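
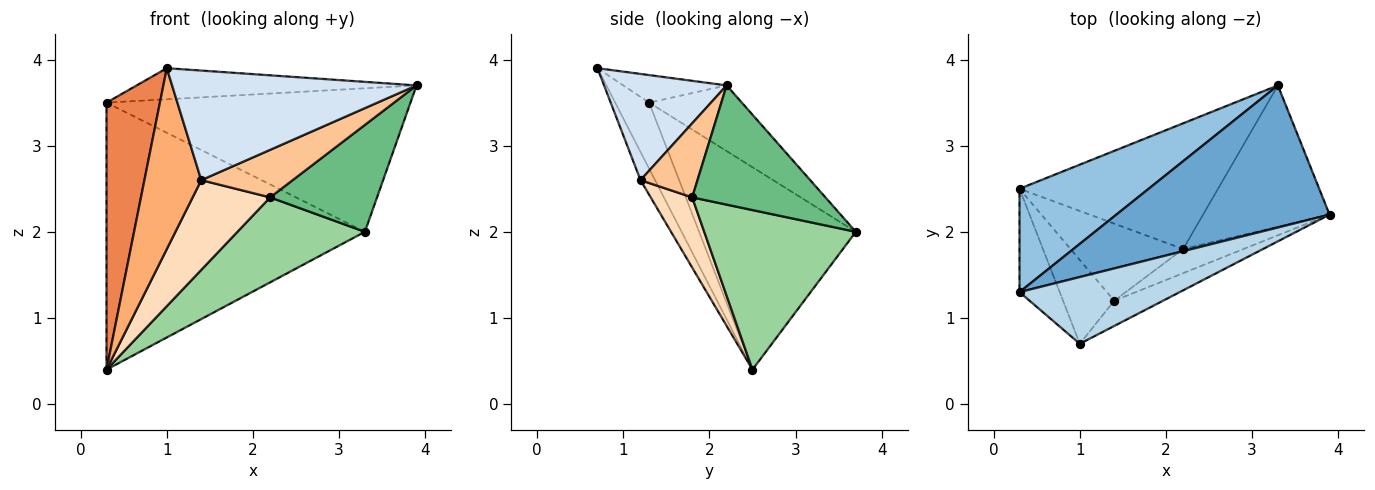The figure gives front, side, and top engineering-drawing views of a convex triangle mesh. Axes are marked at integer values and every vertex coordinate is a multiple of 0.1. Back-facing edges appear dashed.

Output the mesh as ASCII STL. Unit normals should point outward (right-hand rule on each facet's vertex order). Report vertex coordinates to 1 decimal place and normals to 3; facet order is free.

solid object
 facet normal -0.212 0.695 0.688
  outer loop
   vertex 3.3 3.7 2.0
   vertex 0.3 1.3 3.5
   vertex 3.9 2.2 3.7
  endloop
 endfacet
 facet normal -0.492 0.812 0.314
  outer loop
   vertex 0.3 2.5 0.4
   vertex 0.3 1.3 3.5
   vertex 3.3 3.7 2.0
  endloop
 endfacet
 facet normal -0.154 0.417 0.896
  outer loop
   vertex 1.0 0.7 3.9
   vertex 3.9 2.2 3.7
   vertex 0.3 1.3 3.5
  endloop
 endfacet
 facet normal 0.439 -0.876 -0.202
  outer loop
   vertex 1.0 0.7 3.9
   vertex 1.4 1.2 2.6
   vertex 3.9 2.2 3.7
  endloop
 endfacet
 facet normal -0.510 -0.802 -0.310
  outer loop
   vertex 1.0 0.7 3.9
   vertex 0.3 1.3 3.5
   vertex 0.3 2.5 0.4
  endloop
 endfacet
 facet normal -0.226 -0.884 -0.409
  outer loop
   vertex 1.0 0.7 3.9
   vertex 0.3 2.5 0.4
   vertex 1.4 1.2 2.6
  endloop
 endfacet
 facet normal 0.486 -0.780 -0.395
  outer loop
   vertex 2.2 1.8 2.4
   vertex 3.9 2.2 3.7
   vertex 1.4 1.2 2.6
  endloop
 endfacet
 facet normal 0.376 -0.703 -0.604
  outer loop
   vertex 2.2 1.8 2.4
   vertex 1.4 1.2 2.6
   vertex 0.3 2.5 0.4
  endloop
 endfacet
 facet normal 0.601 -0.482 -0.638
  outer loop
   vertex 2.2 1.8 2.4
   vertex 3.3 3.7 2.0
   vertex 3.9 2.2 3.7
  endloop
 endfacet
 facet normal 0.554 -0.466 -0.690
  outer loop
   vertex 2.2 1.8 2.4
   vertex 0.3 2.5 0.4
   vertex 3.3 3.7 2.0
  endloop
 endfacet
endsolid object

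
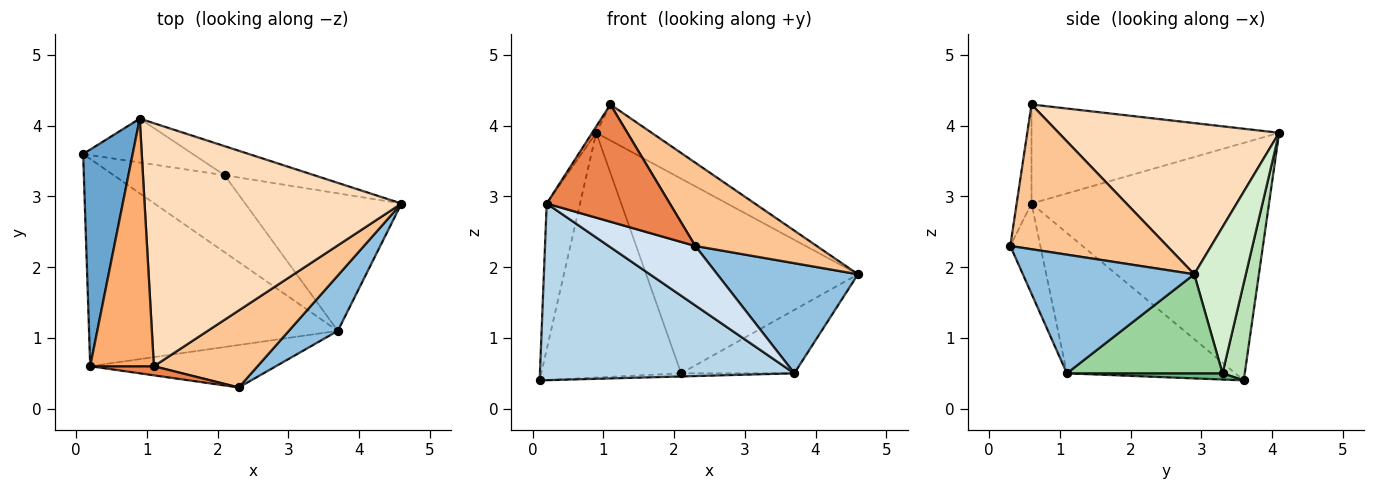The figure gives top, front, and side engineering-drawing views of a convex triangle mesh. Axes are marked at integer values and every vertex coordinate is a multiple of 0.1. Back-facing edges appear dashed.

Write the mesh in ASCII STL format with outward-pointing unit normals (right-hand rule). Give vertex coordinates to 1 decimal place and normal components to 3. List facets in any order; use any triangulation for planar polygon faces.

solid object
 facet normal -0.970 0.136 0.202
  outer loop
   vertex 0.2 0.6 2.9
   vertex 0.9 4.1 3.9
   vertex 0.1 3.6 0.4
  endloop
 endfacet
 facet normal 0.736 -0.605 0.304
  outer loop
   vertex 3.7 1.1 0.5
   vertex 4.6 2.9 1.9
   vertex 2.3 0.3 2.3
  endloop
 endfacet
 facet normal -0.394 -0.596 -0.699
  outer loop
   vertex 3.7 1.1 0.5
   vertex 0.2 0.6 2.9
   vertex 0.1 3.6 0.4
  endloop
 endfacet
 facet normal -0.272 -0.783 -0.559
  outer loop
   vertex 3.7 1.1 0.5
   vertex 2.3 0.3 2.3
   vertex 0.2 0.6 2.9
  endloop
 endfacet
 facet normal -0.119 -0.990 0.077
  outer loop
   vertex 1.1 0.6 4.3
   vertex 0.2 0.6 2.9
   vertex 2.3 0.3 2.3
  endloop
 endfacet
 facet normal -0.841 0.014 0.541
  outer loop
   vertex 1.1 0.6 4.3
   vertex 0.9 4.1 3.9
   vertex 0.2 0.6 2.9
  endloop
 endfacet
 facet normal 0.688 -0.533 0.493
  outer loop
   vertex 1.1 0.6 4.3
   vertex 2.3 0.3 2.3
   vertex 4.6 2.9 1.9
  endloop
 endfacet
 facet normal 0.503 0.126 0.855
  outer loop
   vertex 1.1 0.6 4.3
   vertex 4.6 2.9 1.9
   vertex 0.9 4.1 3.9
  endloop
 endfacet
 facet normal 0.056 0.041 -0.998
  outer loop
   vertex 2.1 3.3 0.5
   vertex 3.7 1.1 0.5
   vertex 0.1 3.6 0.4
  endloop
 endfacet
 facet normal 0.499 0.363 -0.787
  outer loop
   vertex 2.1 3.3 0.5
   vertex 4.6 2.9 1.9
   vertex 3.7 1.1 0.5
  endloop
 endfacet
 facet normal 0.155 0.972 -0.174
  outer loop
   vertex 2.1 3.3 0.5
   vertex 0.1 3.6 0.4
   vertex 0.9 4.1 3.9
  endloop
 endfacet
 facet normal 0.234 0.962 -0.144
  outer loop
   vertex 2.1 3.3 0.5
   vertex 0.9 4.1 3.9
   vertex 4.6 2.9 1.9
  endloop
 endfacet
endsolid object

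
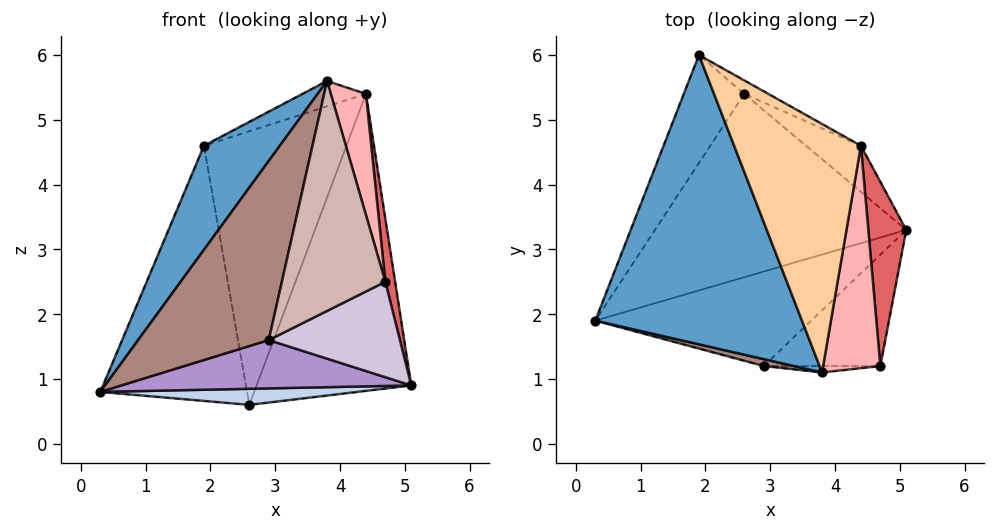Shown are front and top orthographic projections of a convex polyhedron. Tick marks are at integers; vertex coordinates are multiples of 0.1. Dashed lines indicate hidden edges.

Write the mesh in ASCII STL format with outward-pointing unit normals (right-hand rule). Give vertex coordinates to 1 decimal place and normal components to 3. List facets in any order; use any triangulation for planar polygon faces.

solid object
 facet normal -0.807 -0.200 0.555
  outer loop
   vertex 3.8 1.1 5.6
   vertex 1.9 6.0 4.6
   vertex 0.3 1.9 0.8
  endloop
 endfacet
 facet normal 0.046 -0.087 -0.995
  outer loop
   vertex 2.6 5.4 0.6
   vertex 5.1 3.3 0.9
   vertex 0.3 1.9 0.8
  endloop
 endfacet
 facet normal -0.821 0.526 -0.223
  outer loop
   vertex 2.6 5.4 0.6
   vertex 0.3 1.9 0.8
   vertex 1.9 6.0 4.6
  endloop
 endfacet
 facet normal -0.253 0.098 0.962
  outer loop
   vertex 4.4 4.6 5.4
   vertex 1.9 6.0 4.6
   vertex 3.8 1.1 5.6
  endloop
 endfacet
 facet normal 0.647 0.753 -0.117
  outer loop
   vertex 4.4 4.6 5.4
   vertex 5.1 3.3 0.9
   vertex 2.6 5.4 0.6
  endloop
 endfacet
 facet normal 0.499 0.866 -0.043
  outer loop
   vertex 4.4 4.6 5.4
   vertex 2.6 5.4 0.6
   vertex 1.9 6.0 4.6
  endloop
 endfacet
 facet normal 0.984 -0.058 0.170
  outer loop
   vertex 4.4 4.6 5.4
   vertex 4.7 1.2 2.5
   vertex 5.1 3.3 0.9
  endloop
 endfacet
 facet normal 0.951 -0.148 0.271
  outer loop
   vertex 4.4 4.6 5.4
   vertex 3.8 1.1 5.6
   vertex 4.7 1.2 2.5
  endloop
 endfacet
 facet normal 0.150 -0.450 -0.880
  outer loop
   vertex 2.9 1.2 1.6
   vertex 0.3 1.9 0.8
   vertex 5.1 3.3 0.9
  endloop
 endfacet
 facet normal 0.355 -0.608 -0.710
  outer loop
   vertex 2.9 1.2 1.6
   vertex 5.1 3.3 0.9
   vertex 4.7 1.2 2.5
  endloop
 endfacet
 facet normal -0.270 -0.962 0.037
  outer loop
   vertex 2.9 1.2 1.6
   vertex 3.8 1.1 5.6
   vertex 0.3 1.9 0.8
  endloop
 endfacet
 facet normal 0.014 -1.000 -0.028
  outer loop
   vertex 2.9 1.2 1.6
   vertex 4.7 1.2 2.5
   vertex 3.8 1.1 5.6
  endloop
 endfacet
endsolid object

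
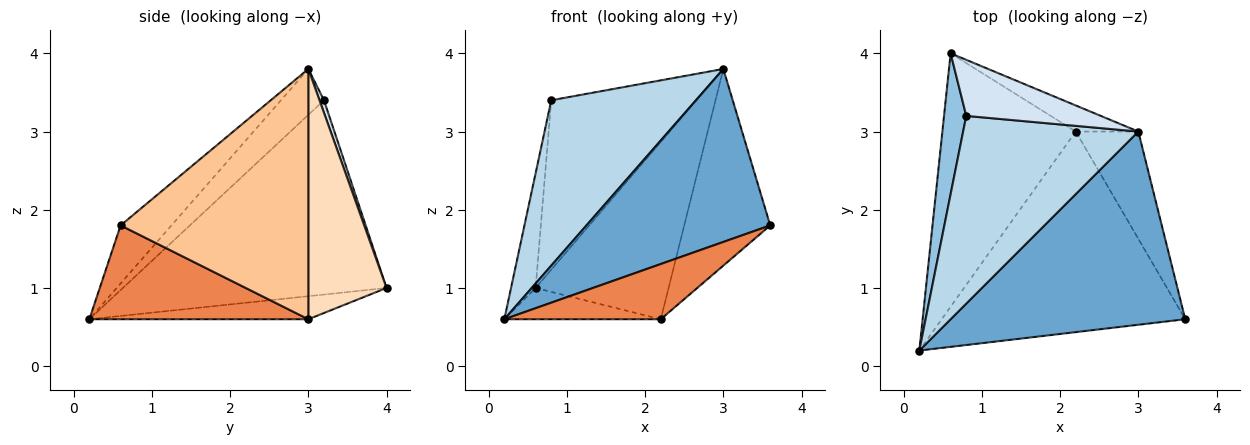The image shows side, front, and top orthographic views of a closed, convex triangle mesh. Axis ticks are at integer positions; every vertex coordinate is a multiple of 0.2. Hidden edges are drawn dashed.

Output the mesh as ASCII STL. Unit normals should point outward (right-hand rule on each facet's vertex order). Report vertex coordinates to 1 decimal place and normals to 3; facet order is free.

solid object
 facet normal -0.181 -0.656 0.733
  outer loop
   vertex 3.0 3.0 3.8
   vertex 0.2 0.2 0.6
   vertex 3.6 0.6 1.8
  endloop
 endfacet
 facet normal -0.989 0.092 0.113
  outer loop
   vertex 0.8 3.2 3.4
   vertex 0.6 4.0 1.0
   vertex 0.2 0.2 0.6
  endloop
 endfacet
 facet normal -0.193 -0.649 0.736
  outer loop
   vertex 0.8 3.2 3.4
   vertex 0.2 0.2 0.6
   vertex 3.0 3.0 3.8
  endloop
 endfacet
 facet normal 0.029 0.949 0.314
  outer loop
   vertex 0.8 3.2 3.4
   vertex 3.0 3.0 3.8
   vertex 0.6 4.0 1.0
  endloop
 endfacet
 facet normal 0.348 -0.249 -0.904
  outer loop
   vertex 2.2 3.0 0.6
   vertex 3.6 0.6 1.8
   vertex 0.2 0.2 0.6
  endloop
 endfacet
 facet normal -0.169 0.121 -0.978
  outer loop
   vertex 2.2 3.0 0.6
   vertex 0.2 0.2 0.6
   vertex 0.6 4.0 1.0
  endloop
 endfacet
 facet normal 0.886 0.406 -0.222
  outer loop
   vertex 2.2 3.0 0.6
   vertex 3.0 3.0 3.8
   vertex 3.6 0.6 1.8
  endloop
 endfacet
 facet normal 0.503 0.855 -0.126
  outer loop
   vertex 2.2 3.0 0.6
   vertex 0.6 4.0 1.0
   vertex 3.0 3.0 3.8
  endloop
 endfacet
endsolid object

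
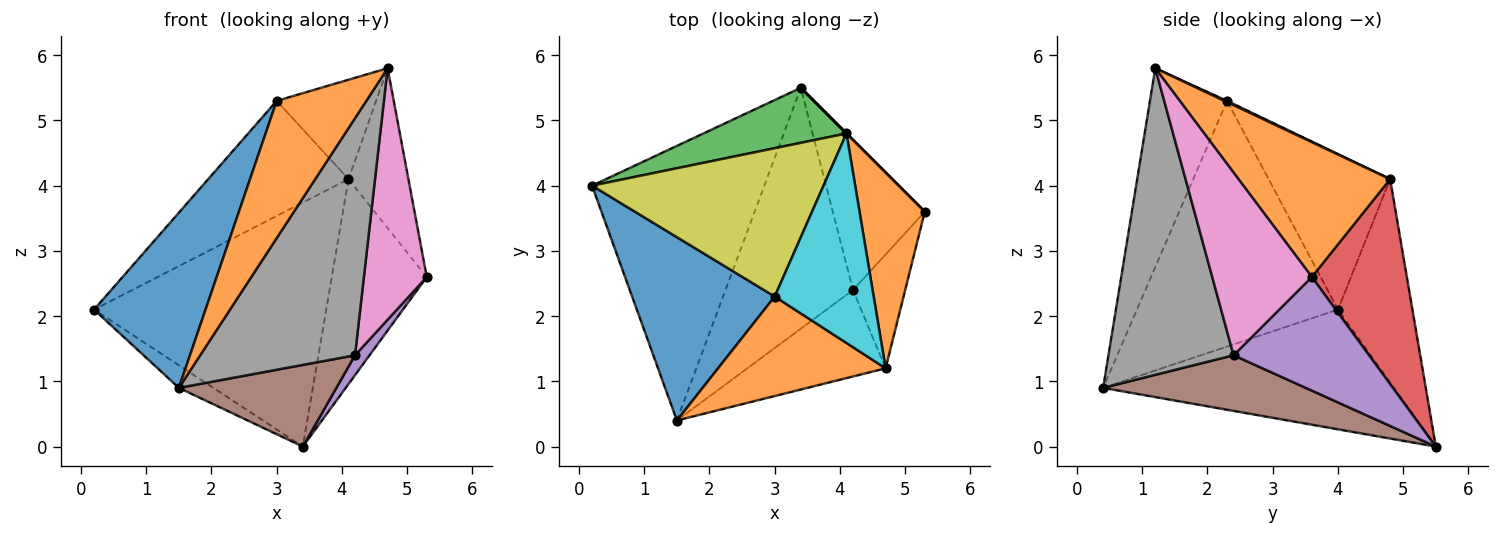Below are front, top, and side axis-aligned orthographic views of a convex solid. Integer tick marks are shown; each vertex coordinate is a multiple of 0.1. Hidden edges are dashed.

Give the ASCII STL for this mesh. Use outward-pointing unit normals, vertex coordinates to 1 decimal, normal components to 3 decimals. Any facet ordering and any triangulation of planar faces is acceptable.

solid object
 facet normal -0.569 0.068 -0.819
  outer loop
   vertex 3.4 5.5 0.0
   vertex 1.5 0.4 0.9
   vertex 0.2 4.0 2.1
  endloop
 endfacet
 facet normal 0.848 0.335 0.410
  outer loop
   vertex 4.1 4.8 4.1
   vertex 4.7 1.2 5.8
   vertex 5.3 3.6 2.6
  endloop
 endfacet
 facet normal -0.299 0.931 0.210
  outer loop
   vertex 4.1 4.8 4.1
   vertex 3.4 5.5 0.0
   vertex 0.2 4.0 2.1
  endloop
 endfacet
 facet normal 0.707 0.707 0.000
  outer loop
   vertex 4.1 4.8 4.1
   vertex 5.3 3.6 2.6
   vertex 3.4 5.5 0.0
  endloop
 endfacet
 facet normal 0.775 -0.083 -0.627
  outer loop
   vertex 4.2 2.4 1.4
   vertex 3.4 5.5 0.0
   vertex 5.3 3.6 2.6
  endloop
 endfacet
 facet normal 0.382 -0.297 -0.875
  outer loop
   vertex 4.2 2.4 1.4
   vertex 1.5 0.4 0.9
   vertex 3.4 5.5 0.0
  endloop
 endfacet
 facet normal 0.822 -0.519 -0.235
  outer loop
   vertex 4.2 2.4 1.4
   vertex 5.3 3.6 2.6
   vertex 4.7 1.2 5.8
  endloop
 endfacet
 facet normal 0.605 -0.748 -0.273
  outer loop
   vertex 4.2 2.4 1.4
   vertex 4.7 1.2 5.8
   vertex 1.5 0.4 0.9
  endloop
 endfacet
 facet normal -0.469 0.541 0.698
  outer loop
   vertex 3.0 2.3 5.3
   vertex 4.1 4.8 4.1
   vertex 0.2 4.0 2.1
  endloop
 endfacet
 facet normal 0.012 0.429 0.903
  outer loop
   vertex 3.0 2.3 5.3
   vertex 4.7 1.2 5.8
   vertex 4.1 4.8 4.1
  endloop
 endfacet
 facet normal -0.780 -0.432 0.453
  outer loop
   vertex 3.0 2.3 5.3
   vertex 0.2 4.0 2.1
   vertex 1.5 0.4 0.9
  endloop
 endfacet
 facet normal -0.572 -0.664 0.482
  outer loop
   vertex 3.0 2.3 5.3
   vertex 1.5 0.4 0.9
   vertex 4.7 1.2 5.8
  endloop
 endfacet
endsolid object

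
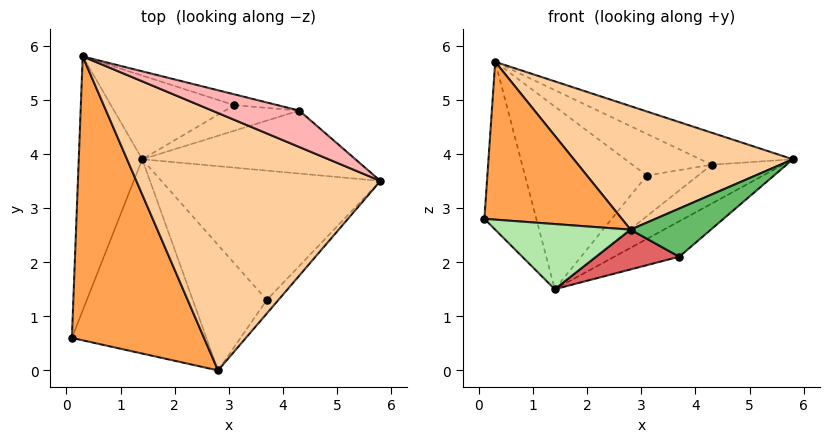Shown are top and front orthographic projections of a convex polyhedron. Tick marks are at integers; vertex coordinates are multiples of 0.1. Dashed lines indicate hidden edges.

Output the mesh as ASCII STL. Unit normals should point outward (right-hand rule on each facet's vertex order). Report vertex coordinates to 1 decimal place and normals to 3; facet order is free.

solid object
 facet normal -0.913 0.225 -0.341
  outer loop
   vertex 1.4 3.9 1.5
   vertex 0.1 0.6 2.8
   vertex 0.3 5.8 5.7
  endloop
 endfacet
 facet normal 0.482 0.231 -0.845
  outer loop
   vertex 3.7 1.3 2.1
   vertex 1.4 3.9 1.5
   vertex 5.8 3.5 3.9
  endloop
 endfacet
 facet normal -0.043 -0.485 0.873
  outer loop
   vertex 2.8 0.0 2.6
   vertex 0.3 5.8 5.7
   vertex 0.1 0.6 2.8
  endloop
 endfacet
 facet normal 0.113 -0.430 0.896
  outer loop
   vertex 2.8 0.0 2.6
   vertex 5.8 3.5 3.9
   vertex 0.3 5.8 5.7
  endloop
 endfacet
 facet normal 0.779 -0.604 -0.170
  outer loop
   vertex 2.8 0.0 2.6
   vertex 3.7 1.3 2.1
   vertex 5.8 3.5 3.9
  endloop
 endfacet
 facet normal -0.140 -0.315 -0.939
  outer loop
   vertex 2.8 0.0 2.6
   vertex 0.1 0.6 2.8
   vertex 1.4 3.9 1.5
  endloop
 endfacet
 facet normal -0.093 -0.301 -0.949
  outer loop
   vertex 2.8 0.0 2.6
   vertex 1.4 3.9 1.5
   vertex 3.7 1.3 2.1
  endloop
 endfacet
 facet normal 0.463 0.585 0.666
  outer loop
   vertex 4.3 4.8 3.8
   vertex 0.3 5.8 5.7
   vertex 5.8 3.5 3.9
  endloop
 endfacet
 facet normal 0.456 0.468 -0.757
  outer loop
   vertex 4.3 4.8 3.8
   vertex 5.8 3.5 3.9
   vertex 1.4 3.9 1.5
  endloop
 endfacet
 facet normal -0.020 0.909 -0.416
  outer loop
   vertex 3.1 4.9 3.6
   vertex 1.4 3.9 1.5
   vertex 0.3 5.8 5.7
  endloop
 endfacet
 facet normal 0.122 0.961 -0.250
  outer loop
   vertex 3.1 4.9 3.6
   vertex 0.3 5.8 5.7
   vertex 4.3 4.8 3.8
  endloop
 endfacet
 facet normal 0.157 0.836 -0.525
  outer loop
   vertex 3.1 4.9 3.6
   vertex 4.3 4.8 3.8
   vertex 1.4 3.9 1.5
  endloop
 endfacet
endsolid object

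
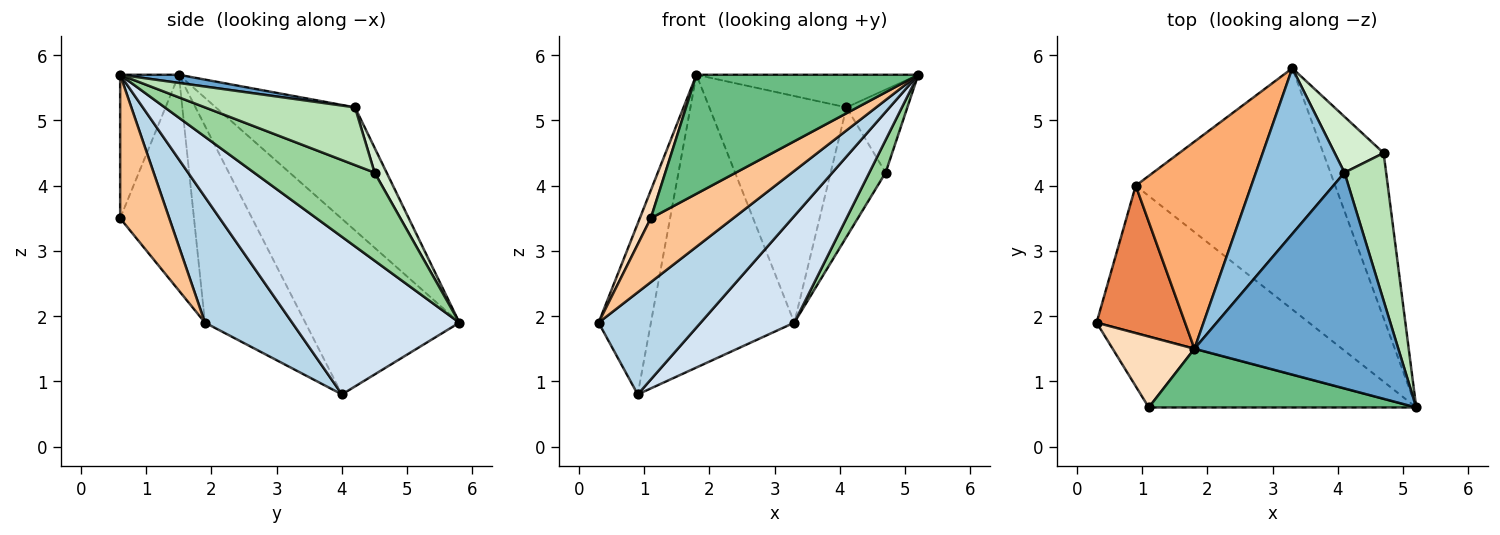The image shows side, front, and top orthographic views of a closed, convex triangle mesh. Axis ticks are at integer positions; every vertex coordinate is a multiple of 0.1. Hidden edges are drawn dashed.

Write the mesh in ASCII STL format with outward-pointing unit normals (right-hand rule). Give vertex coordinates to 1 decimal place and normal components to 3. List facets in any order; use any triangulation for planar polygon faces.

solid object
 facet normal 0.040 0.149 0.988
  outer loop
   vertex 4.1 4.2 5.2
   vertex 1.8 1.5 5.7
   vertex 5.2 0.6 5.7
  endloop
 endfacet
 facet normal -0.634 0.624 0.456
  outer loop
   vertex 4.1 4.2 5.2
   vertex 3.3 5.8 1.9
   vertex 1.8 1.5 5.7
  endloop
 endfacet
 facet normal 0.437 -0.512 -0.739
  outer loop
   vertex 0.9 4.0 0.8
   vertex 5.2 0.6 5.7
   vertex 0.3 1.9 1.9
  endloop
 endfacet
 facet normal 0.586 -0.328 -0.741
  outer loop
   vertex 0.9 4.0 0.8
   vertex 3.3 5.8 1.9
   vertex 5.2 0.6 5.7
  endloop
 endfacet
 facet normal -0.824 0.429 0.370
  outer loop
   vertex 0.9 4.0 0.8
   vertex 0.3 1.9 1.9
   vertex 1.8 1.5 5.7
  endloop
 endfacet
 facet normal -0.659 0.614 0.434
  outer loop
   vertex 0.9 4.0 0.8
   vertex 1.8 1.5 5.7
   vertex 3.3 5.8 1.9
  endloop
 endfacet
 facet normal 0.370 -0.622 -0.690
  outer loop
   vertex 1.1 0.6 3.5
   vertex 0.3 1.9 1.9
   vertex 5.2 0.6 5.7
  endloop
 endfacet
 facet normal -0.926 -0.138 0.351
  outer loop
   vertex 1.1 0.6 3.5
   vertex 1.8 1.5 5.7
   vertex 0.3 1.9 1.9
  endloop
 endfacet
 facet normal -0.231 -0.873 0.430
  outer loop
   vertex 1.1 0.6 3.5
   vertex 5.2 0.6 5.7
   vertex 1.8 1.5 5.7
  endloop
 endfacet
 facet normal 0.820 -0.111 -0.562
  outer loop
   vertex 4.7 4.5 4.2
   vertex 5.2 0.6 5.7
   vertex 3.3 5.8 1.9
  endloop
 endfacet
 facet normal 0.770 0.313 0.556
  outer loop
   vertex 4.7 4.5 4.2
   vertex 4.1 4.2 5.2
   vertex 5.2 0.6 5.7
  endloop
 endfacet
 facet normal 0.197 0.900 0.389
  outer loop
   vertex 4.7 4.5 4.2
   vertex 3.3 5.8 1.9
   vertex 4.1 4.2 5.2
  endloop
 endfacet
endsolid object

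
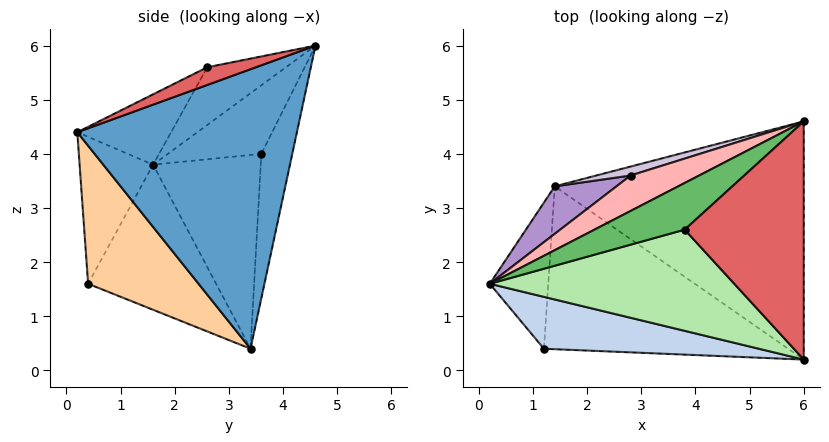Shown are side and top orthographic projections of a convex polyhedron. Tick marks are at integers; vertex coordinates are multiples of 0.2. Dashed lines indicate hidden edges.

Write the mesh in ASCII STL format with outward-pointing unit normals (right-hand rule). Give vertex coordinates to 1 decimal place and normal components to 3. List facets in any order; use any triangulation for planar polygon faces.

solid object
 facet normal 0.726 0.235 -0.647
  outer loop
   vertex 1.4 3.4 0.4
   vertex 6.0 4.6 6.0
   vertex 6.0 0.2 4.4
  endloop
 endfacet
 facet normal -0.254 -0.893 0.372
  outer loop
   vertex 1.2 0.4 1.6
   vertex 6.0 0.2 4.4
   vertex 0.2 1.6 3.8
  endloop
 endfacet
 facet normal -0.924 -0.087 -0.372
  outer loop
   vertex 1.2 0.4 1.6
   vertex 0.2 1.6 3.8
   vertex 1.4 3.4 0.4
  endloop
 endfacet
 facet normal 0.460 -0.356 -0.814
  outer loop
   vertex 1.2 0.4 1.6
   vertex 1.4 3.4 0.4
   vertex 6.0 0.2 4.4
  endloop
 endfacet
 facet normal -0.496 0.391 0.775
  outer loop
   vertex 3.8 2.6 5.6
   vertex 6.0 4.6 6.0
   vertex 0.2 1.6 3.8
  endloop
 endfacet
 facet normal -0.223 -0.592 0.775
  outer loop
   vertex 3.8 2.6 5.6
   vertex 0.2 1.6 3.8
   vertex 6.0 0.2 4.4
  endloop
 endfacet
 facet normal 0.138 -0.338 0.931
  outer loop
   vertex 3.8 2.6 5.6
   vertex 6.0 0.2 4.4
   vertex 6.0 4.6 6.0
  endloop
 endfacet
 facet normal -0.539 0.647 0.539
  outer loop
   vertex 2.8 3.6 4.0
   vertex 0.2 1.6 3.8
   vertex 6.0 4.6 6.0
  endloop
 endfacet
 facet normal -0.607 0.770 0.193
  outer loop
   vertex 2.8 3.6 4.0
   vertex 1.4 3.4 0.4
   vertex 0.2 1.6 3.8
  endloop
 endfacet
 facet normal -0.343 0.936 0.082
  outer loop
   vertex 2.8 3.6 4.0
   vertex 6.0 4.6 6.0
   vertex 1.4 3.4 0.4
  endloop
 endfacet
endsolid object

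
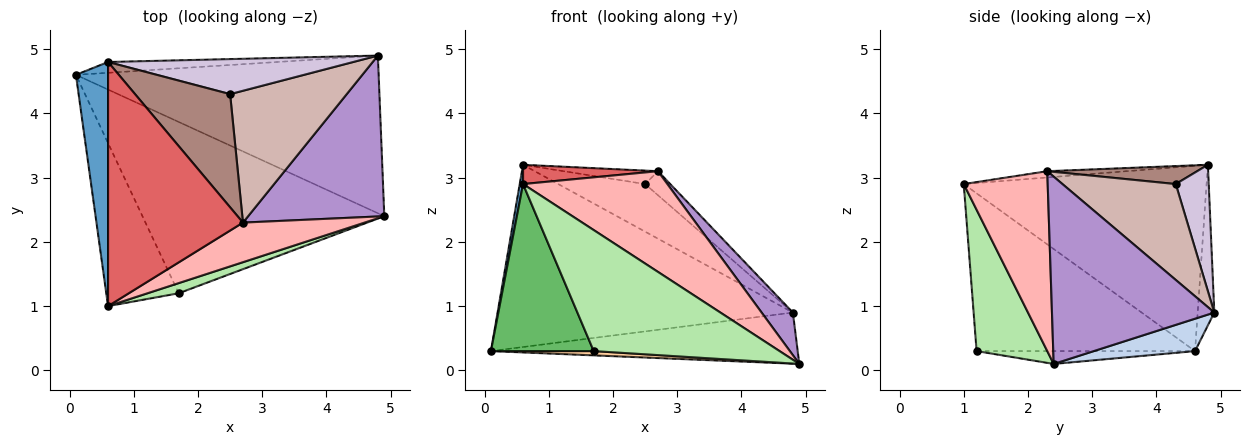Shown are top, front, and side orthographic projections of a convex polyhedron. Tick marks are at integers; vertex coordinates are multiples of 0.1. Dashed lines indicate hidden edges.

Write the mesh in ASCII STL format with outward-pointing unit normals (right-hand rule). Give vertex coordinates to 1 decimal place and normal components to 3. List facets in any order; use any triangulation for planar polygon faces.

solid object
 facet normal -0.985 -0.013 0.171
  outer loop
   vertex 0.6 4.8 3.2
   vertex 0.1 4.6 0.3
   vertex 0.6 1.0 2.9
  endloop
 endfacet
 facet normal 0.101 0.307 -0.946
  outer loop
   vertex 4.8 4.9 0.9
   vertex 4.9 2.4 0.1
   vertex 0.1 4.6 0.3
  endloop
 endfacet
 facet normal -0.056 0.997 -0.059
  outer loop
   vertex 4.8 4.9 0.9
   vertex 0.1 4.6 0.3
   vertex 0.6 4.8 3.2
  endloop
 endfacet
 facet normal -0.053 -0.025 -0.998
  outer loop
   vertex 1.7 1.2 0.3
   vertex 0.1 4.6 0.3
   vertex 4.9 2.4 0.1
  endloop
 endfacet
 facet normal -0.836 -0.393 -0.384
  outer loop
   vertex 1.7 1.2 0.3
   vertex 0.6 1.0 2.9
   vertex 0.1 4.6 0.3
  endloop
 endfacet
 facet normal 0.354 -0.932 0.078
  outer loop
   vertex 1.7 1.2 0.3
   vertex 4.9 2.4 0.1
   vertex 0.6 1.0 2.9
  endloop
 endfacet
 facet normal -0.046 -0.079 0.996
  outer loop
   vertex 2.7 2.3 3.1
   vertex 0.6 4.8 3.2
   vertex 0.6 1.0 2.9
  endloop
 endfacet
 facet normal 0.476 -0.818 0.322
  outer loop
   vertex 2.7 2.3 3.1
   vertex 0.6 1.0 2.9
   vertex 4.9 2.4 0.1
  endloop
 endfacet
 facet normal 0.799 -0.154 0.581
  outer loop
   vertex 2.7 2.3 3.1
   vertex 4.9 2.4 0.1
   vertex 4.8 4.9 0.9
  endloop
 endfacet
 facet normal 0.292 0.770 0.567
  outer loop
   vertex 2.5 4.3 2.9
   vertex 4.8 4.9 0.9
   vertex 0.6 4.8 3.2
  endloop
 endfacet
 facet normal 0.185 0.116 0.976
  outer loop
   vertex 2.5 4.3 2.9
   vertex 0.6 4.8 3.2
   vertex 2.7 2.3 3.1
  endloop
 endfacet
 facet normal 0.629 0.139 0.765
  outer loop
   vertex 2.5 4.3 2.9
   vertex 2.7 2.3 3.1
   vertex 4.8 4.9 0.9
  endloop
 endfacet
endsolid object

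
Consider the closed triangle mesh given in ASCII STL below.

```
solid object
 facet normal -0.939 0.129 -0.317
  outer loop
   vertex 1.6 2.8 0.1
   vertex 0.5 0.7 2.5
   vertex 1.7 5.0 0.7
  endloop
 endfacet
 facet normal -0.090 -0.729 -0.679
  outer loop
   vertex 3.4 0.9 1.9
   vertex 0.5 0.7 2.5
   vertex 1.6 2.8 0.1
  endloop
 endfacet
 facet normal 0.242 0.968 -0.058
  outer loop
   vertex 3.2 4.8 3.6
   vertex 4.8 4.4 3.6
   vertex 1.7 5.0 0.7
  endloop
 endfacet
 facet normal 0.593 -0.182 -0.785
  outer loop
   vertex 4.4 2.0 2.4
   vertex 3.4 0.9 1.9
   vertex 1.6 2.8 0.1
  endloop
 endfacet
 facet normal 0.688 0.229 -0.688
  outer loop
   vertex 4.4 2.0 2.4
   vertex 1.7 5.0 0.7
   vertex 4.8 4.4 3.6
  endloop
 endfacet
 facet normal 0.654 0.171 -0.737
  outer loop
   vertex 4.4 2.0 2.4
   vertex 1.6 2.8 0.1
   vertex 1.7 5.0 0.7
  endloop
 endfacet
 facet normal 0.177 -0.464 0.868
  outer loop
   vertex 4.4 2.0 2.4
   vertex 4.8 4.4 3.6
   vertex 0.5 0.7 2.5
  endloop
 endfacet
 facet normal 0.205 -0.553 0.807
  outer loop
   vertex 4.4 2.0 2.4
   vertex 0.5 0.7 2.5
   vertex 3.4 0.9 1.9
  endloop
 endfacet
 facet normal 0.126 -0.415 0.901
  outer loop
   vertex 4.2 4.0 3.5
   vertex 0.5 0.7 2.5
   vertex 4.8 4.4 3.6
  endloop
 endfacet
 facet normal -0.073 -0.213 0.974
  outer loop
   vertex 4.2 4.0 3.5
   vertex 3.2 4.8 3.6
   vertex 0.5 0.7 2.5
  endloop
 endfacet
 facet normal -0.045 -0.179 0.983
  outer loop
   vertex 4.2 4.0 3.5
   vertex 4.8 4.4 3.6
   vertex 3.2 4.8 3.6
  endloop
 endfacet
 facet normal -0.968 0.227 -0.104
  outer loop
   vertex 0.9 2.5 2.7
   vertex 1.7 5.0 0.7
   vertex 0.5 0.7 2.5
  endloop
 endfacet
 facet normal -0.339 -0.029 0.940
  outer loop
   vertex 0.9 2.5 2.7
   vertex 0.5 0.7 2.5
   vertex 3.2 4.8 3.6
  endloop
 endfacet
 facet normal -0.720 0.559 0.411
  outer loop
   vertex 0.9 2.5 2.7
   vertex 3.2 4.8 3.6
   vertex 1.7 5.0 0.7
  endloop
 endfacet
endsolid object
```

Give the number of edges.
21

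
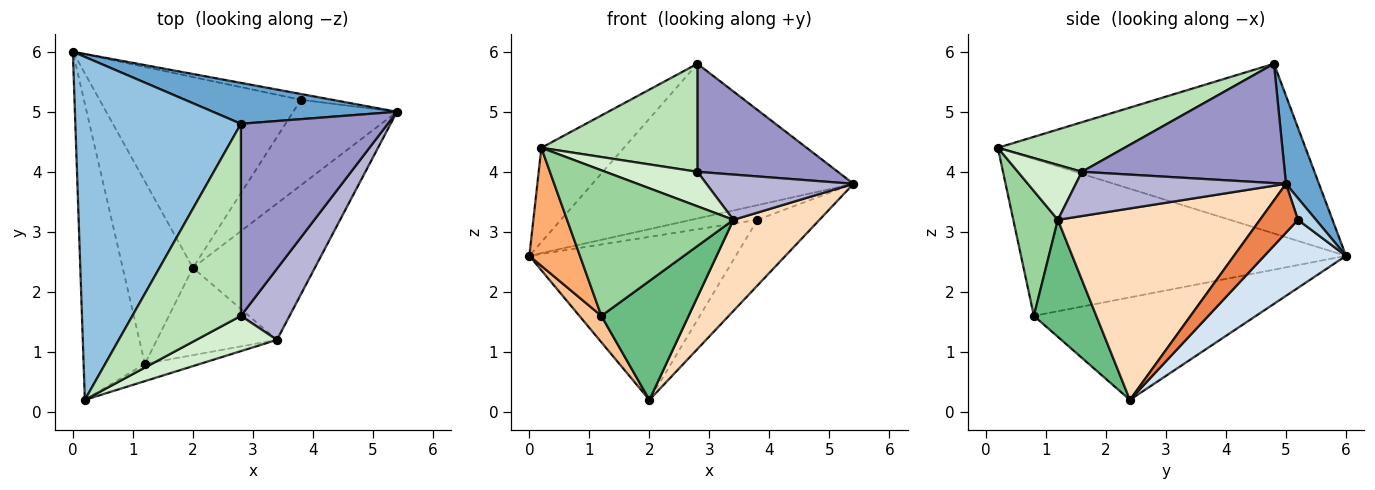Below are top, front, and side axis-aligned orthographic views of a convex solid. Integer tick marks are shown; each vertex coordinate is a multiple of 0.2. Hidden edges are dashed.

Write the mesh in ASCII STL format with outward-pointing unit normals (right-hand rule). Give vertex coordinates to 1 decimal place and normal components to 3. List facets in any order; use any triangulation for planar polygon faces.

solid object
 facet normal 0.121 0.960 0.254
  outer loop
   vertex 2.8 4.8 5.8
   vertex 5.4 5.0 3.8
   vertex 0.0 6.0 2.6
  endloop
 endfacet
 facet normal -0.703 0.189 0.686
  outer loop
   vertex 2.8 4.8 5.8
   vertex 0.0 6.0 2.6
   vertex 0.2 0.2 4.4
  endloop
 endfacet
 facet normal 0.246 0.902 -0.355
  outer loop
   vertex 3.8 5.2 3.2
   vertex 0.0 6.0 2.6
   vertex 5.4 5.0 3.8
  endloop
 endfacet
 facet normal 0.249 0.629 -0.736
  outer loop
   vertex 3.8 5.2 3.2
   vertex 2.0 2.4 0.2
   vertex 0.0 6.0 2.6
  endloop
 endfacet
 facet normal 0.350 0.571 -0.743
  outer loop
   vertex 3.8 5.2 3.2
   vertex 5.4 5.0 3.8
   vertex 2.0 2.4 0.2
  endloop
 endfacet
 facet normal -0.922 -0.144 -0.360
  outer loop
   vertex 1.2 0.8 1.6
   vertex 0.2 0.2 4.4
   vertex 0.0 6.0 2.6
  endloop
 endfacet
 facet normal -0.822 -0.081 -0.563
  outer loop
   vertex 1.2 0.8 1.6
   vertex 0.0 6.0 2.6
   vertex 2.0 2.4 0.2
  endloop
 endfacet
 facet normal 0.794 -0.338 -0.506
  outer loop
   vertex 3.4 1.2 3.2
   vertex 2.0 2.4 0.2
   vertex 5.4 5.0 3.8
  endloop
 endfacet
 facet normal 0.500 -0.698 -0.513
  outer loop
   vertex 3.4 1.2 3.2
   vertex 1.2 0.8 1.6
   vertex 2.0 2.4 0.2
  endloop
 endfacet
 facet normal 0.257 -0.960 -0.114
  outer loop
   vertex 3.4 1.2 3.2
   vertex 0.2 0.2 4.4
   vertex 1.2 0.8 1.6
  endloop
 endfacet
 facet normal 0.370 -0.455 0.810
  outer loop
   vertex 2.8 1.6 4.0
   vertex 2.8 4.8 5.8
   vertex 0.2 0.2 4.4
  endloop
 endfacet
 facet normal 0.438 -0.629 0.643
  outer loop
   vertex 2.8 1.6 4.0
   vertex 0.2 0.2 4.4
   vertex 3.4 1.2 3.2
  endloop
 endfacet
 facet normal 0.578 -0.400 0.711
  outer loop
   vertex 2.8 1.6 4.0
   vertex 5.4 5.0 3.8
   vertex 2.8 4.8 5.8
  endloop
 endfacet
 facet normal 0.609 -0.426 0.669
  outer loop
   vertex 2.8 1.6 4.0
   vertex 3.4 1.2 3.2
   vertex 5.4 5.0 3.8
  endloop
 endfacet
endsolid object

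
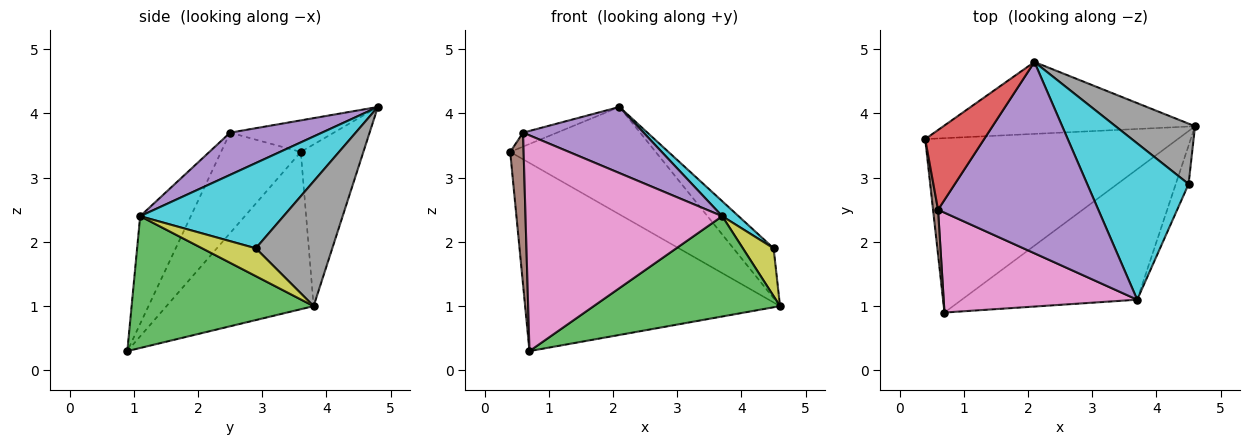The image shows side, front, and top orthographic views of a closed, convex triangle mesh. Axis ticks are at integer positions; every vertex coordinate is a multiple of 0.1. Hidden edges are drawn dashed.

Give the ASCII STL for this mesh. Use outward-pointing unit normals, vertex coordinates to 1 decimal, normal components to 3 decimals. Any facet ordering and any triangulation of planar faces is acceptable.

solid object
 facet normal -0.390 0.675 -0.626
  outer loop
   vertex 0.7 0.9 0.3
   vertex 0.4 3.6 3.4
   vertex 4.6 3.8 1.0
  endloop
 endfacet
 facet normal -0.337 0.782 -0.524
  outer loop
   vertex 2.1 4.8 4.1
   vertex 4.6 3.8 1.0
   vertex 0.4 3.6 3.4
  endloop
 endfacet
 facet normal 0.512 -0.524 -0.681
  outer loop
   vertex 3.7 1.1 2.4
   vertex 0.7 0.9 0.3
   vertex 4.6 3.8 1.0
  endloop
 endfacet
 facet normal -0.467 0.153 0.871
  outer loop
   vertex 0.6 2.5 3.7
   vertex 2.1 4.8 4.1
   vertex 0.4 3.6 3.4
  endloop
 endfacet
 facet normal 0.241 -0.317 0.917
  outer loop
   vertex 0.6 2.5 3.7
   vertex 3.7 1.1 2.4
   vertex 2.1 4.8 4.1
  endloop
 endfacet
 facet normal -0.985 -0.166 0.049
  outer loop
   vertex 0.6 2.5 3.7
   vertex 0.4 3.6 3.4
   vertex 0.7 0.9 0.3
  endloop
 endfacet
 facet normal -0.227 -0.884 0.409
  outer loop
   vertex 0.6 2.5 3.7
   vertex 0.7 0.9 0.3
   vertex 3.7 1.1 2.4
  endloop
 endfacet
 facet normal 0.771 0.405 0.491
  outer loop
   vertex 4.5 2.9 1.9
   vertex 4.6 3.8 1.0
   vertex 2.1 4.8 4.1
  endloop
 endfacet
 facet normal 0.806 -0.461 -0.372
  outer loop
   vertex 4.5 2.9 1.9
   vertex 3.7 1.1 2.4
   vertex 4.6 3.8 1.0
  endloop
 endfacet
 facet normal 0.642 -0.073 0.763
  outer loop
   vertex 4.5 2.9 1.9
   vertex 2.1 4.8 4.1
   vertex 3.7 1.1 2.4
  endloop
 endfacet
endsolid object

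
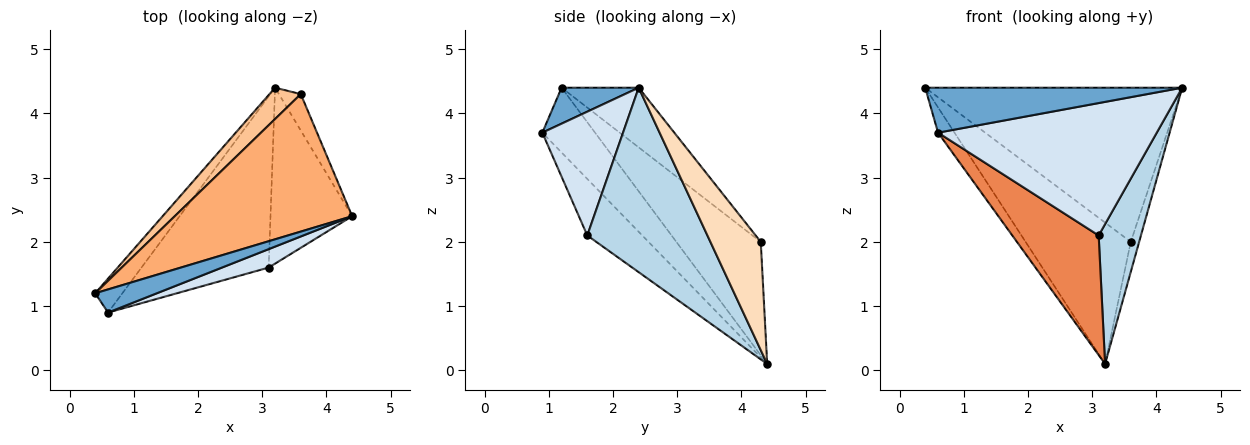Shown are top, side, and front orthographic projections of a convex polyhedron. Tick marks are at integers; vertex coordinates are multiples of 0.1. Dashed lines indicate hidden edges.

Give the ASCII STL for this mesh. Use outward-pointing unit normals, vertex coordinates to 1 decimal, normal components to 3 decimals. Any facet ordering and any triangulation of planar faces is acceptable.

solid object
 facet normal 0.258 -0.859 0.442
  outer loop
   vertex 0.6 0.9 3.7
   vertex 4.4 2.4 4.4
   vertex 0.4 1.2 4.4
  endloop
 endfacet
 facet normal -0.886 0.276 -0.372
  outer loop
   vertex 0.6 0.9 3.7
   vertex 0.4 1.2 4.4
   vertex 3.2 4.4 0.1
  endloop
 endfacet
 facet normal 0.870 -0.306 -0.385
  outer loop
   vertex 3.1 1.6 2.1
   vertex 3.2 4.4 0.1
   vertex 4.4 2.4 4.4
  endloop
 endfacet
 facet normal 0.343 -0.930 0.129
  outer loop
   vertex 3.1 1.6 2.1
   vertex 4.4 2.4 4.4
   vertex 0.6 0.9 3.7
  endloop
 endfacet
 facet normal -0.342 -0.538 -0.770
  outer loop
   vertex 3.1 1.6 2.1
   vertex 0.6 0.9 3.7
   vertex 3.2 4.4 0.1
  endloop
 endfacet
 facet normal -0.219 0.728 0.649
  outer loop
   vertex 3.6 4.3 2.0
   vertex 0.4 1.2 4.4
   vertex 4.4 2.4 4.4
  endloop
 endfacet
 facet normal -0.617 0.769 0.170
  outer loop
   vertex 3.6 4.3 2.0
   vertex 3.2 4.4 0.1
   vertex 0.4 1.2 4.4
  endloop
 endfacet
 facet normal 0.967 0.161 -0.195
  outer loop
   vertex 3.6 4.3 2.0
   vertex 4.4 2.4 4.4
   vertex 3.2 4.4 0.1
  endloop
 endfacet
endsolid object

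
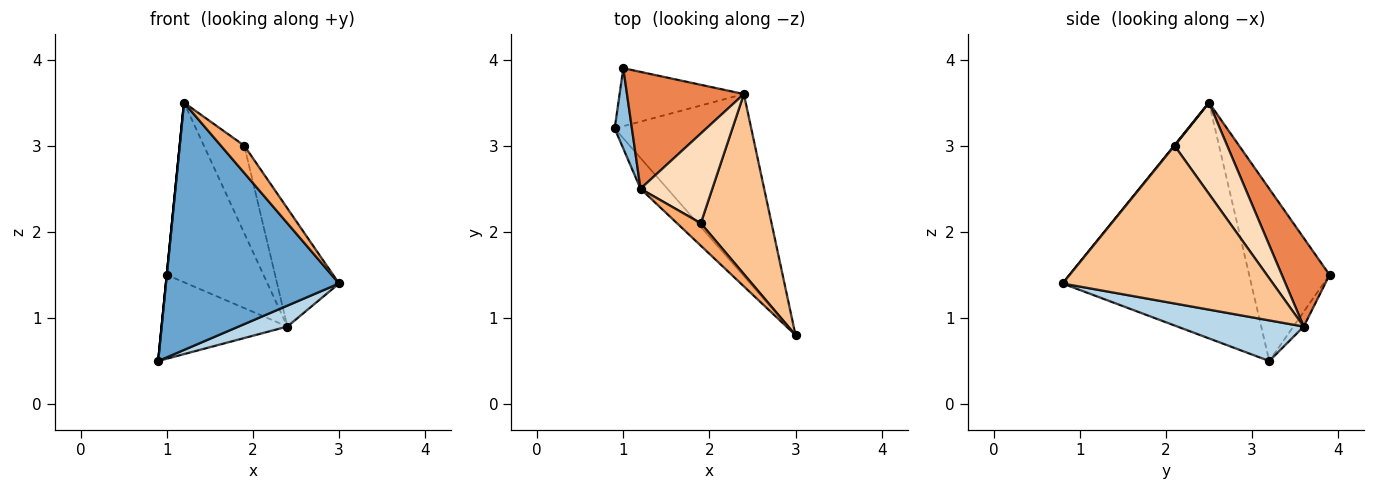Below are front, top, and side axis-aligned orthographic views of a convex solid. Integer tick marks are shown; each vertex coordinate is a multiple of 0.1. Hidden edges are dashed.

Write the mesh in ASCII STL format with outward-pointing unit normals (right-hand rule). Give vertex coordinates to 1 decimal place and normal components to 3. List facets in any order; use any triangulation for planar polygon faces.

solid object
 facet normal -0.734 -0.674 -0.084
  outer loop
   vertex 1.2 2.5 3.5
   vertex 0.9 3.2 0.5
   vertex 3.0 0.8 1.4
  endloop
 endfacet
 facet normal -0.995 0.000 0.100
  outer loop
   vertex 1.2 2.5 3.5
   vertex 1.0 3.9 1.5
   vertex 0.9 3.2 0.5
  endloop
 endfacet
 facet normal 0.283 -0.109 -0.953
  outer loop
   vertex 2.4 3.6 0.9
   vertex 3.0 0.8 1.4
   vertex 0.9 3.2 0.5
  endloop
 endfacet
 facet normal -0.067 0.821 -0.568
  outer loop
   vertex 2.4 3.6 0.9
   vertex 0.9 3.2 0.5
   vertex 1.0 3.9 1.5
  endloop
 endfacet
 facet normal 0.382 0.775 0.504
  outer loop
   vertex 2.4 3.6 0.9
   vertex 1.0 3.9 1.5
   vertex 1.2 2.5 3.5
  endloop
 endfacet
 facet normal 0.014 -0.771 0.636
  outer loop
   vertex 1.9 2.1 3.0
   vertex 1.2 2.5 3.5
   vertex 3.0 0.8 1.4
  endloop
 endfacet
 facet normal 0.881 0.259 0.395
  outer loop
   vertex 1.9 2.1 3.0
   vertex 3.0 0.8 1.4
   vertex 2.4 3.6 0.9
  endloop
 endfacet
 facet normal 0.673 0.517 0.529
  outer loop
   vertex 1.9 2.1 3.0
   vertex 2.4 3.6 0.9
   vertex 1.2 2.5 3.5
  endloop
 endfacet
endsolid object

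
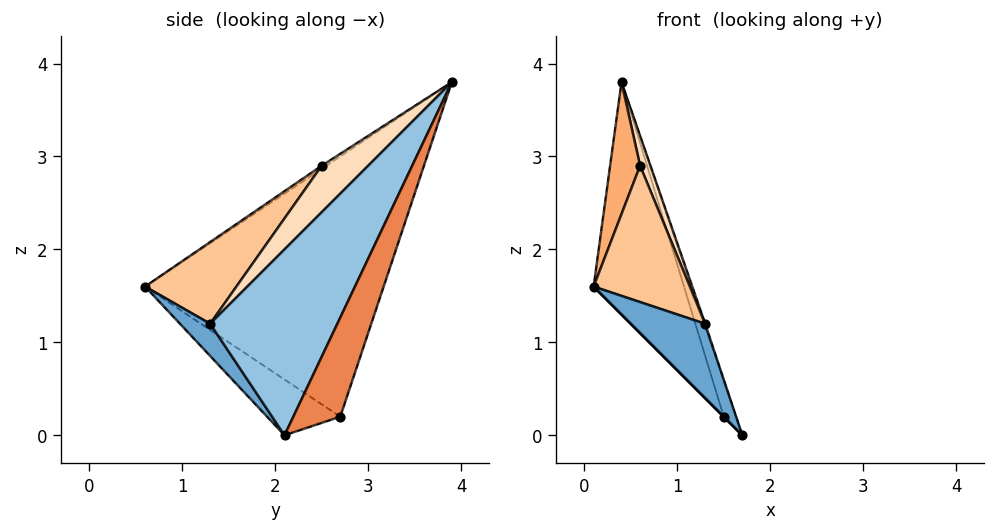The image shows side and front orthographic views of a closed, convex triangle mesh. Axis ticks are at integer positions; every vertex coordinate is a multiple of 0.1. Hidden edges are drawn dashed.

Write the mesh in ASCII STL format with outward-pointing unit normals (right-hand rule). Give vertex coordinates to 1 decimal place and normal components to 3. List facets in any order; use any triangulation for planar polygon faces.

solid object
 facet normal 0.338 -0.831 -0.442
  outer loop
   vertex 1.3 1.3 1.2
   vertex 0.1 0.6 1.6
   vertex 1.7 2.1 0.0
  endloop
 endfacet
 facet normal 0.947 0.007 0.321
  outer loop
   vertex 1.3 1.3 1.2
   vertex 1.7 2.1 0.0
   vertex 0.4 3.9 3.8
  endloop
 endfacet
 facet normal -0.707 0.000 -0.707
  outer loop
   vertex 1.5 2.7 0.2
   vertex 1.7 2.1 0.0
   vertex 0.1 0.6 1.6
  endloop
 endfacet
 facet normal -0.867 0.328 -0.374
  outer loop
   vertex 1.5 2.7 0.2
   vertex 0.1 0.6 1.6
   vertex 0.4 3.9 3.8
  endloop
 endfacet
 facet normal 0.947 0.247 0.207
  outer loop
   vertex 1.5 2.7 0.2
   vertex 0.4 3.9 3.8
   vertex 1.7 2.1 0.0
  endloop
 endfacet
 facet normal -0.085 -0.547 0.833
  outer loop
   vertex 0.6 2.5 2.9
   vertex 0.4 3.9 3.8
   vertex 0.1 0.6 1.6
  endloop
 endfacet
 facet normal 0.539 -0.568 0.623
  outer loop
   vertex 0.6 2.5 2.9
   vertex 0.1 0.6 1.6
   vertex 1.3 1.3 1.2
  endloop
 endfacet
 facet normal 0.853 -0.190 0.486
  outer loop
   vertex 0.6 2.5 2.9
   vertex 1.3 1.3 1.2
   vertex 0.4 3.9 3.8
  endloop
 endfacet
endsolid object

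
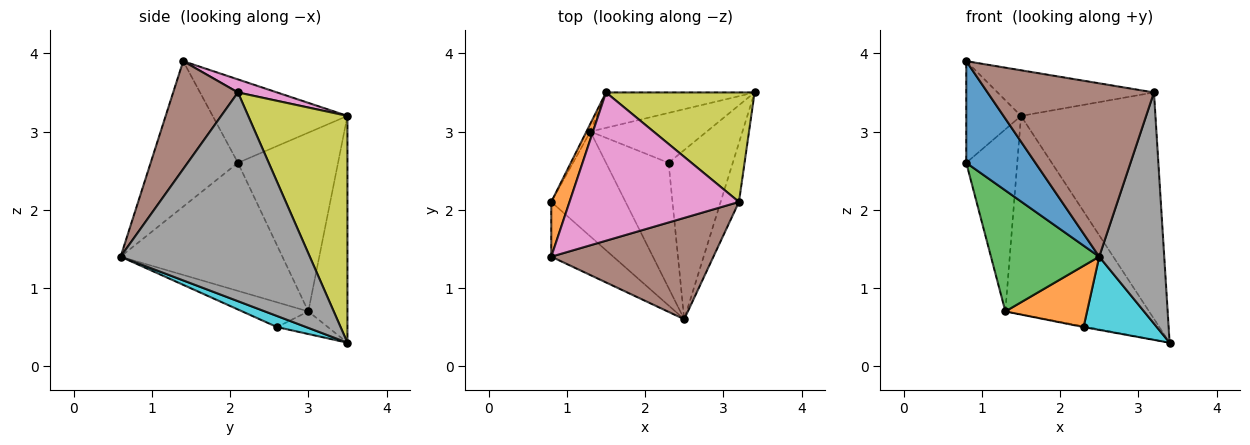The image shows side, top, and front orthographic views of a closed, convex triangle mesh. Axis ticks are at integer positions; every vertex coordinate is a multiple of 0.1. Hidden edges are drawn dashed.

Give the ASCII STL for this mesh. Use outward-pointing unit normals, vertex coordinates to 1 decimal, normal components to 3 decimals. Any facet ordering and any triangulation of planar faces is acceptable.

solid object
 facet normal -0.743 -0.589 -0.317
  outer loop
   vertex 0.8 1.4 3.9
   vertex 0.8 2.1 2.6
   vertex 2.5 0.6 1.4
  endloop
 endfacet
 facet normal -0.908 0.369 0.199
  outer loop
   vertex 1.5 3.5 3.2
   vertex 0.8 2.1 2.6
   vertex 0.8 1.4 3.9
  endloop
 endfacet
 facet normal -0.749 -0.501 -0.434
  outer loop
   vertex 1.3 3.0 0.7
   vertex 2.5 0.6 1.4
   vertex 0.8 2.1 2.6
  endloop
 endfacet
 facet normal -0.891 0.454 -0.019
  outer loop
   vertex 1.3 3.0 0.7
   vertex 0.8 2.1 2.6
   vertex 1.5 3.5 3.2
  endloop
 endfacet
 facet normal -0.259 0.951 -0.169
  outer loop
   vertex 1.3 3.0 0.7
   vertex 1.5 3.5 3.2
   vertex 3.4 3.5 0.3
  endloop
 endfacet
 facet normal 0.318 -0.818 0.478
  outer loop
   vertex 3.2 2.1 3.5
   vertex 0.8 1.4 3.9
   vertex 2.5 0.6 1.4
  endloop
 endfacet
 facet normal 0.073 0.293 0.953
  outer loop
   vertex 3.2 2.1 3.5
   vertex 1.5 3.5 3.2
   vertex 0.8 1.4 3.9
  endloop
 endfacet
 facet normal 0.942 -0.324 -0.083
  outer loop
   vertex 3.2 2.1 3.5
   vertex 2.5 0.6 1.4
   vertex 3.4 3.5 0.3
  endloop
 endfacet
 facet normal 0.553 0.750 0.363
  outer loop
   vertex 3.2 2.1 3.5
   vertex 3.4 3.5 0.3
   vertex 1.5 3.5 3.2
  endloop
 endfacet
 facet normal 0.156 -0.392 -0.906
  outer loop
   vertex 2.3 2.6 0.5
   vertex 3.4 3.5 0.3
   vertex 2.5 0.6 1.4
  endloop
 endfacet
 facet normal -0.190 0.015 -0.982
  outer loop
   vertex 2.3 2.6 0.5
   vertex 1.3 3.0 0.7
   vertex 3.4 3.5 0.3
  endloop
 endfacet
 facet normal -0.335 -0.414 -0.846
  outer loop
   vertex 2.3 2.6 0.5
   vertex 2.5 0.6 1.4
   vertex 1.3 3.0 0.7
  endloop
 endfacet
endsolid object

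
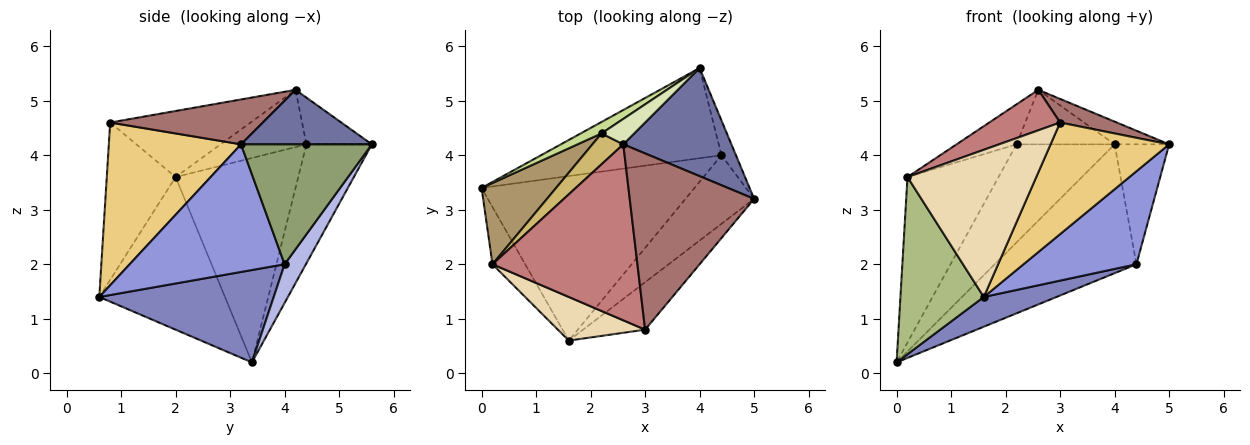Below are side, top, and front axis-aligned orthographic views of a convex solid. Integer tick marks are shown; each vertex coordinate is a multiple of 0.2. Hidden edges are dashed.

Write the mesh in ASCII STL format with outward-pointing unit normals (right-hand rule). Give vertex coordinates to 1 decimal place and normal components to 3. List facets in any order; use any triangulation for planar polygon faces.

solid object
 facet normal 0.442 0.184 0.878
  outer loop
   vertex 4.0 5.6 4.2
   vertex 2.6 4.2 5.2
   vertex 5.0 3.2 4.2
  endloop
 endfacet
 facet normal 0.393 -0.164 -0.905
  outer loop
   vertex 4.4 4.0 2.0
   vertex 1.6 0.6 1.4
   vertex 0.0 3.4 0.2
  endloop
 endfacet
 facet normal 0.741 -0.540 -0.399
  outer loop
   vertex 4.4 4.0 2.0
   vertex 5.0 3.2 4.2
   vertex 1.6 0.6 1.4
  endloop
 endfacet
 facet normal 0.122 0.813 -0.569
  outer loop
   vertex 4.4 4.0 2.0
   vertex 0.0 3.4 0.2
   vertex 4.0 5.6 4.2
  endloop
 endfacet
 facet normal 0.917 0.382 -0.111
  outer loop
   vertex 4.4 4.0 2.0
   vertex 4.0 5.6 4.2
   vertex 5.0 3.2 4.2
  endloop
 endfacet
 facet normal -0.820 -0.544 -0.176
  outer loop
   vertex 0.2 2.0 3.6
   vertex 0.0 3.4 0.2
   vertex 1.6 0.6 1.4
  endloop
 endfacet
 facet normal -0.552 0.828 0.097
  outer loop
   vertex 2.2 4.4 4.2
   vertex 4.0 5.6 4.2
   vertex 0.0 3.4 0.2
  endloop
 endfacet
 facet normal -0.517 0.776 0.362
  outer loop
   vertex 2.2 4.4 4.2
   vertex 2.6 4.2 5.2
   vertex 4.0 5.6 4.2
  endloop
 endfacet
 facet normal -0.771 0.572 0.281
  outer loop
   vertex 2.2 4.4 4.2
   vertex 0.0 3.4 0.2
   vertex 0.2 2.0 3.6
  endloop
 endfacet
 facet normal -0.750 0.524 0.405
  outer loop
   vertex 2.2 4.4 4.2
   vertex 0.2 2.0 3.6
   vertex 2.6 4.2 5.2
  endloop
 endfacet
 facet normal 0.716 -0.642 -0.273
  outer loop
   vertex 3.0 0.8 4.6
   vertex 1.6 0.6 1.4
   vertex 5.0 3.2 4.2
  endloop
 endfacet
 facet normal -0.456 -0.853 0.253
  outer loop
   vertex 3.0 0.8 4.6
   vertex 0.2 2.0 3.6
   vertex 1.6 0.6 1.4
  endloop
 endfacet
 facet normal 0.337 -0.125 0.933
  outer loop
   vertex 3.0 0.8 4.6
   vertex 5.0 3.2 4.2
   vertex 2.6 4.2 5.2
  endloop
 endfacet
 facet normal -0.406 -0.205 0.891
  outer loop
   vertex 3.0 0.8 4.6
   vertex 2.6 4.2 5.2
   vertex 0.2 2.0 3.6
  endloop
 endfacet
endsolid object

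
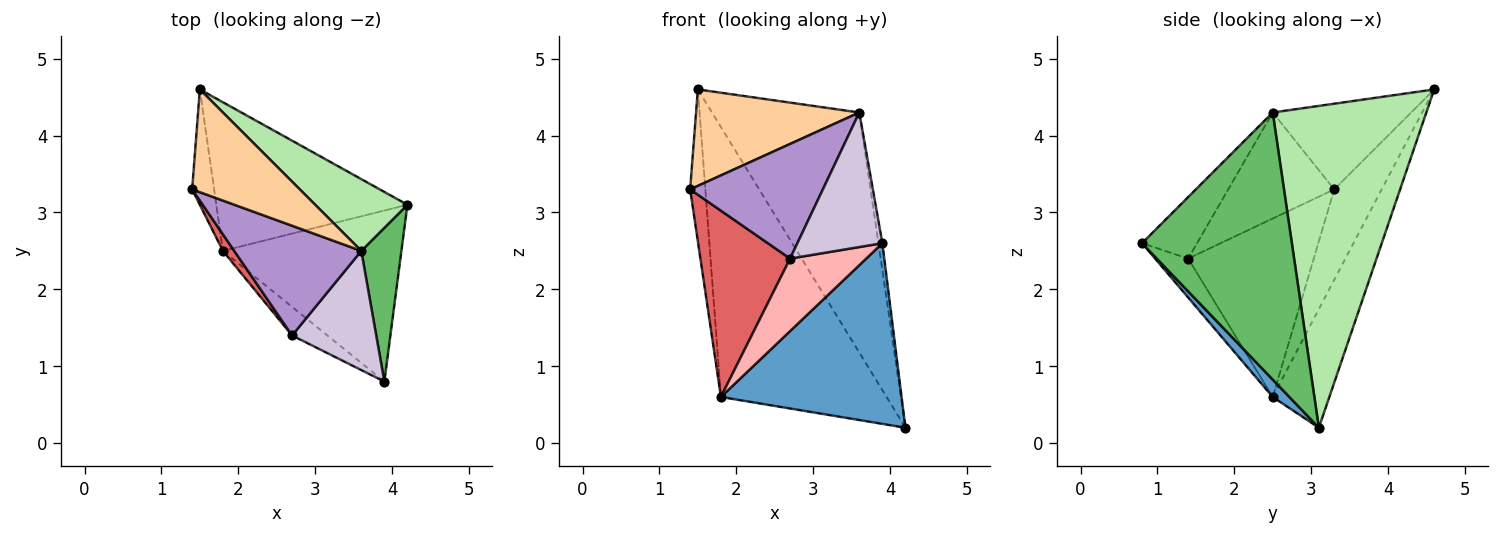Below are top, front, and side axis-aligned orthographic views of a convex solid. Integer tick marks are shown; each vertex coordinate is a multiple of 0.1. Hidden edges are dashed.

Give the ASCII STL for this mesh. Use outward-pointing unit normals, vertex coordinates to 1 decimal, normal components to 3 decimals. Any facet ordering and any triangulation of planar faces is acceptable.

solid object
 facet normal 0.067 -0.725 -0.686
  outer loop
   vertex 1.8 2.5 0.6
   vertex 4.2 3.1 0.2
   vertex 3.9 0.8 2.6
  endloop
 endfacet
 facet normal -0.928 0.297 -0.225
  outer loop
   vertex 1.8 2.5 0.6
   vertex 1.4 3.3 3.3
   vertex 1.5 4.6 4.6
  endloop
 endfacet
 facet normal -0.287 0.839 -0.462
  outer loop
   vertex 1.8 2.5 0.6
   vertex 1.5 4.6 4.6
   vertex 4.2 3.1 0.2
  endloop
 endfacet
 facet normal -0.502 -0.592 0.631
  outer loop
   vertex 3.6 2.5 4.3
   vertex 1.5 4.6 4.6
   vertex 1.4 3.3 3.3
  endloop
 endfacet
 facet normal 0.989 0.026 0.148
  outer loop
   vertex 3.6 2.5 4.3
   vertex 3.9 0.8 2.6
   vertex 4.2 3.1 0.2
  endloop
 endfacet
 facet normal 0.707 0.678 0.203
  outer loop
   vertex 3.6 2.5 4.3
   vertex 4.2 3.1 0.2
   vertex 1.5 4.6 4.6
  endloop
 endfacet
 facet normal -0.813 -0.580 0.052
  outer loop
   vertex 2.7 1.4 2.4
   vertex 1.4 3.3 3.3
   vertex 1.8 2.5 0.6
  endloop
 endfacet
 facet normal -0.375 -0.863 -0.340
  outer loop
   vertex 2.7 1.4 2.4
   vertex 1.8 2.5 0.6
   vertex 3.9 0.8 2.6
  endloop
 endfacet
 facet normal -0.500 -0.626 0.599
  outer loop
   vertex 2.7 1.4 2.4
   vertex 3.6 2.5 4.3
   vertex 1.4 3.3 3.3
  endloop
 endfacet
 facet normal -0.436 -0.674 0.597
  outer loop
   vertex 2.7 1.4 2.4
   vertex 3.9 0.8 2.6
   vertex 3.6 2.5 4.3
  endloop
 endfacet
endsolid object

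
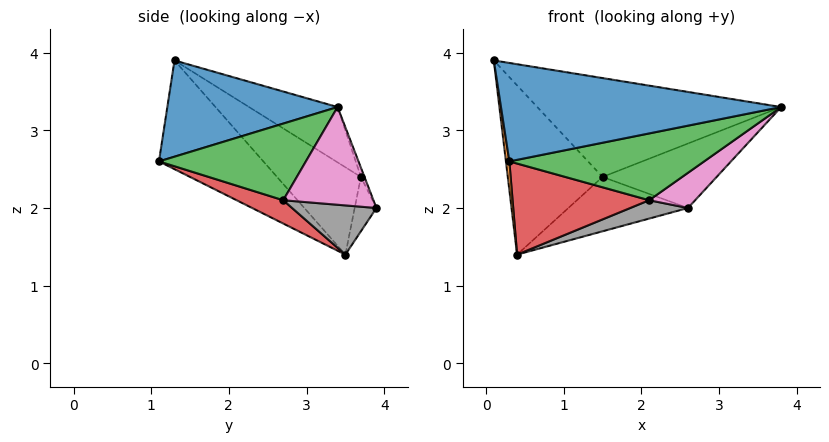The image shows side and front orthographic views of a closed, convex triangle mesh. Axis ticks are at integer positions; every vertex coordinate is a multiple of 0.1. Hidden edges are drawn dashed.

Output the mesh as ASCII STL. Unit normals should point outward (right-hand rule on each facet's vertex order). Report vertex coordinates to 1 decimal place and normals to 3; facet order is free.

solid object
 facet normal 0.508 -0.836 0.207
  outer loop
   vertex 0.3 1.1 2.6
   vertex 3.8 3.4 3.3
   vertex 0.1 1.3 3.9
  endloop
 endfacet
 facet normal -0.989 -0.032 -0.147
  outer loop
   vertex 0.3 1.1 2.6
   vertex 0.1 1.3 3.9
   vertex 0.4 3.5 1.4
  endloop
 endfacet
 facet normal 0.561 -0.745 -0.361
  outer loop
   vertex 2.1 2.7 2.1
   vertex 3.8 3.4 3.3
   vertex 0.3 1.1 2.6
  endloop
 endfacet
 facet normal 0.153 -0.447 -0.881
  outer loop
   vertex 2.1 2.7 2.1
   vertex 0.3 1.1 2.6
   vertex 0.4 3.5 1.4
  endloop
 endfacet
 facet normal -0.220 0.606 0.764
  outer loop
   vertex 1.5 3.7 2.4
   vertex 0.1 1.3 3.9
   vertex 3.8 3.4 3.3
  endloop
 endfacet
 facet normal -0.574 0.648 0.501
  outer loop
   vertex 1.5 3.7 2.4
   vertex 0.4 3.5 1.4
   vertex 0.1 1.3 3.9
  endloop
 endfacet
 facet normal 0.631 -0.322 -0.706
  outer loop
   vertex 2.6 3.9 2.0
   vertex 3.8 3.4 3.3
   vertex 2.1 2.7 2.1
  endloop
 endfacet
 facet normal 0.291 -0.199 -0.936
  outer loop
   vertex 2.6 3.9 2.0
   vertex 2.1 2.7 2.1
   vertex 0.4 3.5 1.4
  endloop
 endfacet
 facet normal -0.029 0.924 0.382
  outer loop
   vertex 2.6 3.9 2.0
   vertex 1.5 3.7 2.4
   vertex 3.8 3.4 3.3
  endloop
 endfacet
 facet normal -0.179 0.984 0.000
  outer loop
   vertex 2.6 3.9 2.0
   vertex 0.4 3.5 1.4
   vertex 1.5 3.7 2.4
  endloop
 endfacet
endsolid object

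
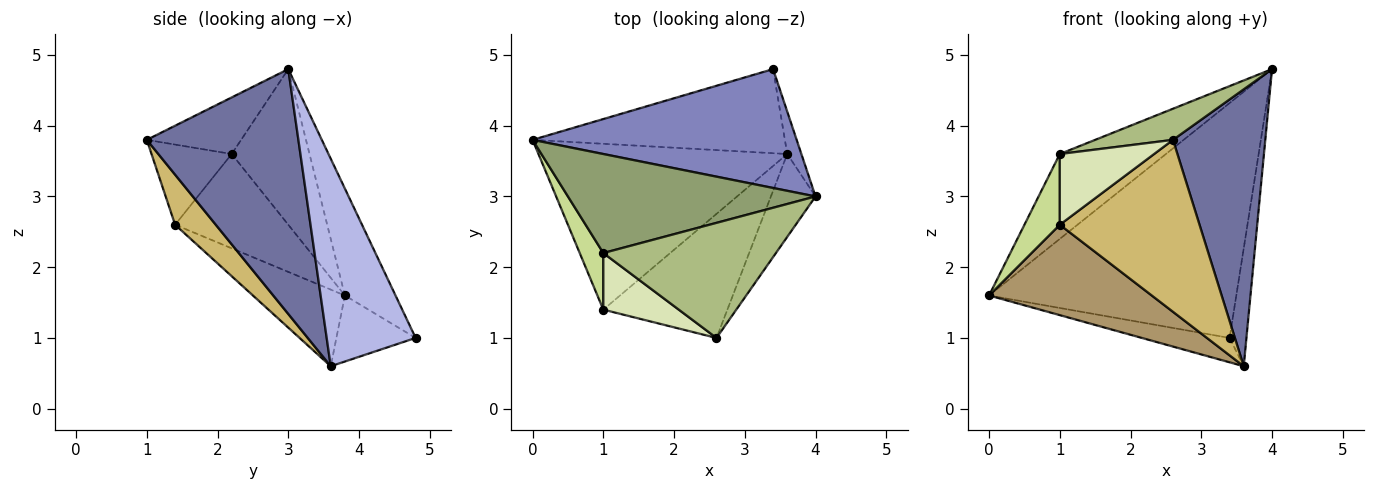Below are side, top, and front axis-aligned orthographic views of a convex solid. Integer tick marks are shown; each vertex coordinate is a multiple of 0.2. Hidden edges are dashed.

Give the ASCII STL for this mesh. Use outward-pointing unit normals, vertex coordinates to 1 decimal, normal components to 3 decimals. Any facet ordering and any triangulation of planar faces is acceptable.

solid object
 facet normal 0.844 -0.514 -0.154
  outer loop
   vertex 3.6 3.6 0.6
   vertex 4.0 3.0 4.8
   vertex 2.6 1.0 3.8
  endloop
 endfacet
 facet normal -0.180 0.878 0.444
  outer loop
   vertex 3.4 4.8 1.0
   vertex 0.0 3.8 1.6
   vertex 4.0 3.0 4.8
  endloop
 endfacet
 facet normal -0.244 0.270 -0.932
  outer loop
   vertex 3.4 4.8 1.0
   vertex 3.6 3.6 0.6
   vertex 0.0 3.8 1.6
  endloop
 endfacet
 facet normal 0.980 0.186 -0.067
  outer loop
   vertex 3.4 4.8 1.0
   vertex 4.0 3.0 4.8
   vertex 3.6 3.6 0.6
  endloop
 endfacet
 facet normal -0.431 0.587 0.685
  outer loop
   vertex 1.0 2.2 3.6
   vertex 4.0 3.0 4.8
   vertex 0.0 3.8 1.6
  endloop
 endfacet
 facet normal -0.302 -0.249 0.920
  outer loop
   vertex 1.0 2.2 3.6
   vertex 2.6 1.0 3.8
   vertex 4.0 3.0 4.8
  endloop
 endfacet
 facet normal -0.928 -0.290 0.232
  outer loop
   vertex 1.0 1.4 2.6
   vertex 1.0 2.2 3.6
   vertex 0.0 3.8 1.6
  endloop
 endfacet
 facet normal -0.553 -0.651 0.520
  outer loop
   vertex 1.0 1.4 2.6
   vertex 2.6 1.0 3.8
   vertex 1.0 2.2 3.6
  endloop
 endfacet
 facet normal -0.261 -0.462 -0.848
  outer loop
   vertex 1.0 1.4 2.6
   vertex 0.0 3.8 1.6
   vertex 3.6 3.6 0.6
  endloop
 endfacet
 facet normal 0.230 -0.789 -0.569
  outer loop
   vertex 1.0 1.4 2.6
   vertex 3.6 3.6 0.6
   vertex 2.6 1.0 3.8
  endloop
 endfacet
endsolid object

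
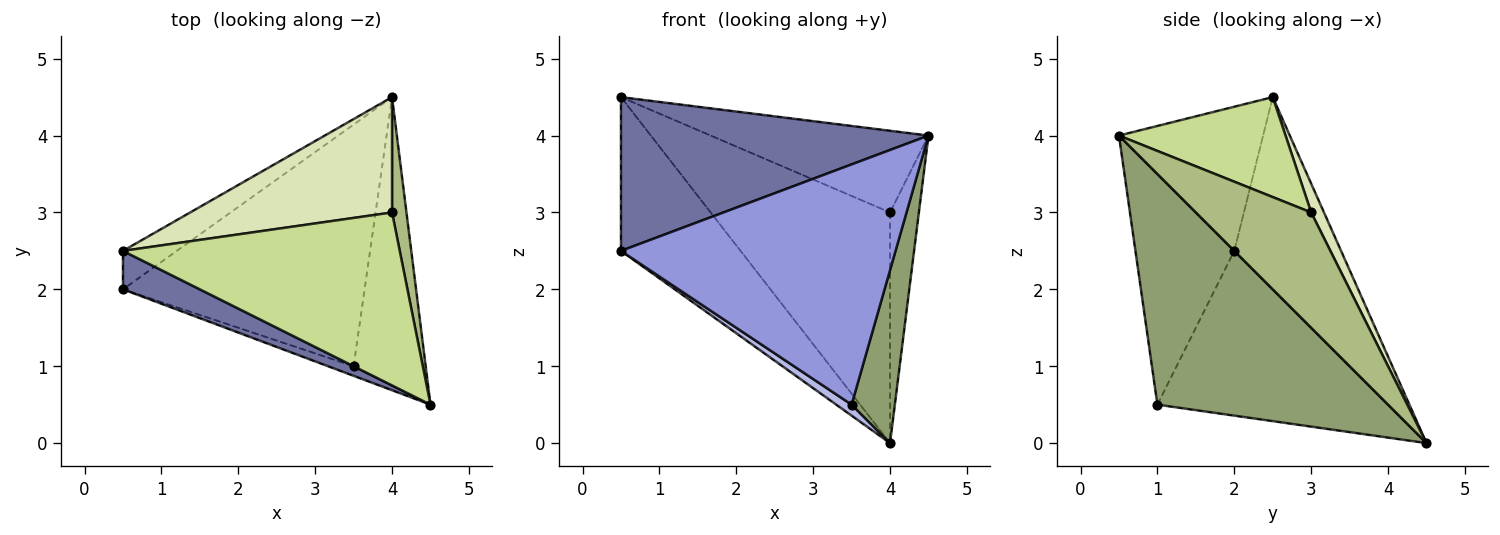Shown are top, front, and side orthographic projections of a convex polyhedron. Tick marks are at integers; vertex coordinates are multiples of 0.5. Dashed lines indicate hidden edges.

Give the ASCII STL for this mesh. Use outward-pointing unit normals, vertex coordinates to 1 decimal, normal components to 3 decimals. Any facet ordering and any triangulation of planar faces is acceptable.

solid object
 facet normal -0.414 -0.883 0.221
  outer loop
   vertex 0.5 2.5 4.5
   vertex 0.5 2.0 2.5
   vertex 4.5 0.5 4.0
  endloop
 endfacet
 facet normal -0.655 0.733 -0.183
  outer loop
   vertex 0.5 2.5 4.5
   vertex 4.0 4.5 0.0
   vertex 0.5 2.0 2.5
  endloop
 endfacet
 facet normal -0.338 -0.940 -0.038
  outer loop
   vertex 3.5 1.0 0.5
   vertex 4.5 0.5 4.0
   vertex 0.5 2.0 2.5
  endloop
 endfacet
 facet normal -0.563 -0.038 -0.826
  outer loop
   vertex 3.5 1.0 0.5
   vertex 0.5 2.0 2.5
   vertex 4.0 4.5 0.0
  endloop
 endfacet
 facet normal 0.940 -0.176 -0.294
  outer loop
   vertex 3.5 1.0 0.5
   vertex 4.0 4.5 0.0
   vertex 4.5 0.5 4.0
  endloop
 endfacet
 facet normal 0.963 0.241 0.120
  outer loop
   vertex 4.0 3.0 3.0
   vertex 4.5 0.5 4.0
   vertex 4.0 4.5 0.0
  endloop
 endfacet
 facet normal 0.310 0.406 0.860
  outer loop
   vertex 4.0 3.0 3.0
   vertex 0.5 2.5 4.5
   vertex 4.5 0.5 4.0
  endloop
 endfacet
 facet normal 0.064 0.893 0.446
  outer loop
   vertex 4.0 3.0 3.0
   vertex 4.0 4.5 0.0
   vertex 0.5 2.5 4.5
  endloop
 endfacet
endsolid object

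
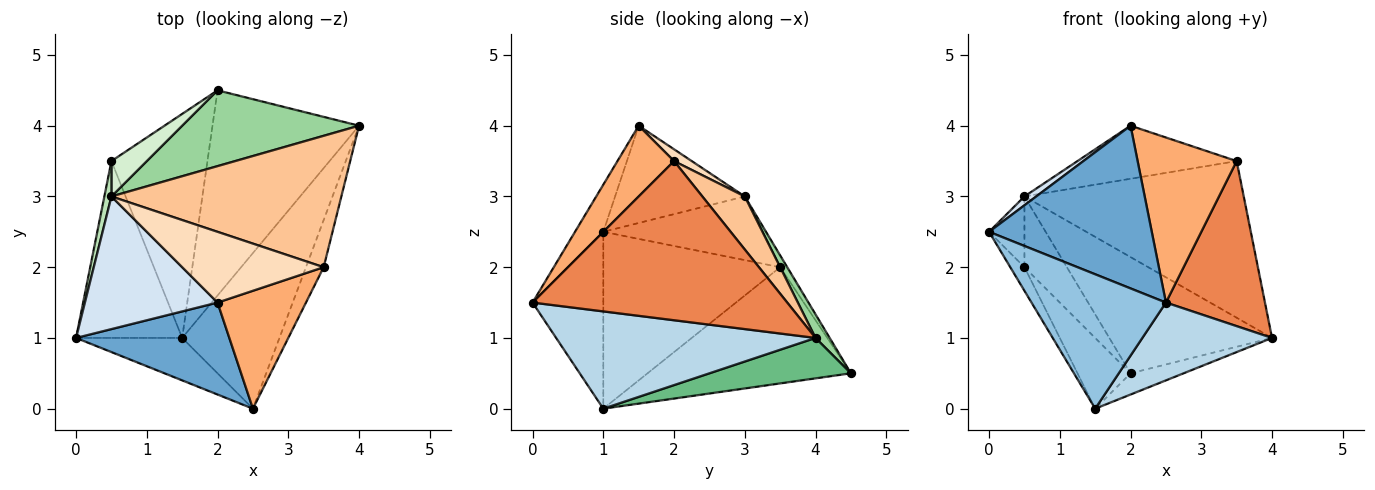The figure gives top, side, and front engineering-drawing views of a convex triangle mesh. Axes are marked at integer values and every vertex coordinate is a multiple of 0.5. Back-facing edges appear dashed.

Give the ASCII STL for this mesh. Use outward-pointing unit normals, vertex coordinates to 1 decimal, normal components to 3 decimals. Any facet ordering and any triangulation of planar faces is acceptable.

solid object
 facet normal -0.150 -0.861 0.487
  outer loop
   vertex 2.0 1.5 4.0
   vertex 0.0 1.0 2.5
   vertex 2.5 0.0 1.5
  endloop
 endfacet
 facet normal -0.449 -0.852 -0.269
  outer loop
   vertex 1.5 1.0 0.0
   vertex 2.5 0.0 1.5
   vertex 0.0 1.0 2.5
  endloop
 endfacet
 facet normal 0.667 -0.333 -0.667
  outer loop
   vertex 1.5 1.0 0.0
   vertex 4.0 4.0 1.0
   vertex 2.5 0.0 1.5
  endloop
 endfacet
 facet normal -0.591 -0.054 0.805
  outer loop
   vertex 0.5 3.0 3.0
   vertex 0.0 1.0 2.5
   vertex 2.0 1.5 4.0
  endloop
 endfacet
 facet normal 0.927 -0.361 -0.103
  outer loop
   vertex 3.5 2.0 3.5
   vertex 2.5 0.0 1.5
   vertex 4.0 4.0 1.0
  endloop
 endfacet
 facet normal 0.422 -0.738 0.527
  outer loop
   vertex 3.5 2.0 3.5
   vertex 2.0 1.5 4.0
   vertex 2.5 0.0 1.5
  endloop
 endfacet
 facet normal 0.147 0.758 0.636
  outer loop
   vertex 3.5 2.0 3.5
   vertex 4.0 4.0 1.0
   vertex 0.5 3.0 3.0
  endloop
 endfacet
 facet normal 0.067 0.599 0.798
  outer loop
   vertex 3.5 2.0 3.5
   vertex 0.5 3.0 3.0
   vertex 2.0 1.5 4.0
  endloop
 endfacet
 facet normal 0.265 0.099 -0.959
  outer loop
   vertex 2.0 4.5 0.5
   vertex 4.0 4.0 1.0
   vertex 1.5 1.0 0.0
  endloop
 endfacet
 facet normal 0.073 0.835 0.545
  outer loop
   vertex 2.0 4.5 0.5
   vertex 0.5 3.0 3.0
   vertex 4.0 4.0 1.0
  endloop
 endfacet
 facet normal -0.970 0.216 0.108
  outer loop
   vertex 0.5 3.5 2.0
   vertex 0.0 1.0 2.5
   vertex 0.5 3.0 3.0
  endloop
 endfacet
 facet normal -0.147 0.885 0.442
  outer loop
   vertex 0.5 3.5 2.0
   vertex 0.5 3.0 3.0
   vertex 2.0 4.5 0.5
  endloop
 endfacet
 facet normal -0.855 0.068 -0.513
  outer loop
   vertex 0.5 3.5 2.0
   vertex 1.5 1.0 0.0
   vertex 0.0 1.0 2.5
  endloop
 endfacet
 facet normal -0.756 0.197 -0.624
  outer loop
   vertex 0.5 3.5 2.0
   vertex 2.0 4.5 0.5
   vertex 1.5 1.0 0.0
  endloop
 endfacet
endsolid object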